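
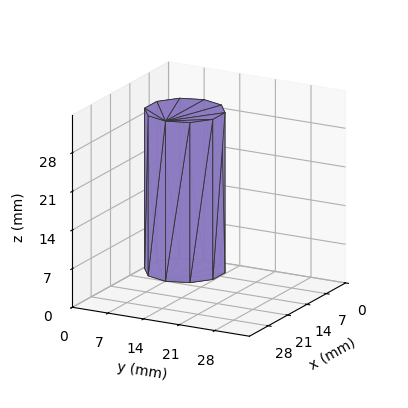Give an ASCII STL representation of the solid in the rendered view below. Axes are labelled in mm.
Reading the render: the shape is a regular 10-sided prism (a cylinder approximated with 10 flat sides), circumscribed radius ≈ 7 mm, height ≈ 29 mm (dimensions read to the nearest mm from the axis ticks). For the STL, each face is triangulated and given an outward normal.

solid part
  facet normal 0.0000 0.0000 -1.0000
    outer loop
      vertex 9.2 13.7 0.0
      vertex 12.7 11.1 0.0
      vertex 14.0 7.0 0.0
    endloop
  endfacet
  facet normal 0.0000 0.0000 -1.0000
    outer loop
      vertex 4.8 13.7 0.0
      vertex 9.2 13.7 0.0
      vertex 14.0 7.0 0.0
    endloop
  endfacet
  facet normal 0.0000 0.0000 -1.0000
    outer loop
      vertex 1.3 11.1 0.0
      vertex 4.8 13.7 0.0
      vertex 14.0 7.0 0.0
    endloop
  endfacet
  facet normal 0.0000 0.0000 -1.0000
    outer loop
      vertex 0.0 7.0 0.0
      vertex 1.3 11.1 0.0
      vertex 14.0 7.0 0.0
    endloop
  endfacet
  facet normal 0.0000 0.0000 -1.0000
    outer loop
      vertex 1.3 2.9 0.0
      vertex 0.0 7.0 0.0
      vertex 14.0 7.0 0.0
    endloop
  endfacet
  facet normal 0.0000 0.0000 -1.0000
    outer loop
      vertex 4.8 0.3 0.0
      vertex 1.3 2.9 0.0
      vertex 14.0 7.0 0.0
    endloop
  endfacet
  facet normal 0.0000 0.0000 -1.0000
    outer loop
      vertex 9.2 0.3 0.0
      vertex 4.8 0.3 0.0
      vertex 14.0 7.0 0.0
    endloop
  endfacet
  facet normal 0.0000 0.0000 -1.0000
    outer loop
      vertex 12.7 2.9 0.0
      vertex 9.2 0.3 0.0
      vertex 14.0 7.0 0.0
    endloop
  endfacet
  facet normal 0.0000 0.0000 1.0000
    outer loop
      vertex 14.0 7.0 29.0
      vertex 12.7 11.1 29.0
      vertex 9.2 13.7 29.0
    endloop
  endfacet
  facet normal 0.0000 0.0000 1.0000
    outer loop
      vertex 14.0 7.0 29.0
      vertex 9.2 13.7 29.0
      vertex 4.8 13.7 29.0
    endloop
  endfacet
  facet normal 0.0000 0.0000 1.0000
    outer loop
      vertex 14.0 7.0 29.0
      vertex 4.8 13.7 29.0
      vertex 1.3 11.1 29.0
    endloop
  endfacet
  facet normal 0.0000 0.0000 1.0000
    outer loop
      vertex 14.0 7.0 29.0
      vertex 1.3 11.1 29.0
      vertex 0.0 7.0 29.0
    endloop
  endfacet
  facet normal 0.0000 0.0000 1.0000
    outer loop
      vertex 14.0 7.0 29.0
      vertex 0.0 7.0 29.0
      vertex 1.3 2.9 29.0
    endloop
  endfacet
  facet normal 0.0000 0.0000 1.0000
    outer loop
      vertex 14.0 7.0 29.0
      vertex 1.3 2.9 29.0
      vertex 4.8 0.3 29.0
    endloop
  endfacet
  facet normal 0.0000 0.0000 1.0000
    outer loop
      vertex 14.0 7.0 29.0
      vertex 4.8 0.3 29.0
      vertex 9.2 0.3 29.0
    endloop
  endfacet
  facet normal 0.0000 0.0000 1.0000
    outer loop
      vertex 14.0 7.0 29.0
      vertex 9.2 0.3 29.0
      vertex 12.7 2.9 29.0
    endloop
  endfacet
  facet normal 0.9532 0.3022 0.0000
    outer loop
      vertex 14.0 7.0 0.0
      vertex 12.7 11.1 0.0
      vertex 12.7 11.1 29.0
    endloop
  endfacet
  facet normal 0.9532 0.3022 0.0000
    outer loop
      vertex 14.0 7.0 0.0
      vertex 12.7 11.1 29.0
      vertex 14.0 7.0 29.0
    endloop
  endfacet
  facet normal 0.5963 0.8027 0.0000
    outer loop
      vertex 12.7 11.1 0.0
      vertex 9.2 13.7 0.0
      vertex 9.2 13.7 29.0
    endloop
  endfacet
  facet normal 0.5963 0.8027 0.0000
    outer loop
      vertex 12.7 11.1 0.0
      vertex 9.2 13.7 29.0
      vertex 12.7 11.1 29.0
    endloop
  endfacet
  facet normal 0.0000 1.0000 0.0000
    outer loop
      vertex 9.2 13.7 0.0
      vertex 4.8 13.7 0.0
      vertex 4.8 13.7 29.0
    endloop
  endfacet
  facet normal 0.0000 1.0000 0.0000
    outer loop
      vertex 9.2 13.7 0.0
      vertex 4.8 13.7 29.0
      vertex 9.2 13.7 29.0
    endloop
  endfacet
  facet normal -0.5963 0.8027 0.0000
    outer loop
      vertex 4.8 13.7 0.0
      vertex 1.3 11.1 0.0
      vertex 1.3 11.1 29.0
    endloop
  endfacet
  facet normal -0.5963 0.8027 0.0000
    outer loop
      vertex 4.8 13.7 0.0
      vertex 1.3 11.1 29.0
      vertex 4.8 13.7 29.0
    endloop
  endfacet
  facet normal -0.9532 0.3022 0.0000
    outer loop
      vertex 1.3 11.1 0.0
      vertex 0.0 7.0 0.0
      vertex 0.0 7.0 29.0
    endloop
  endfacet
  facet normal -0.9532 0.3022 0.0000
    outer loop
      vertex 1.3 11.1 0.0
      vertex 0.0 7.0 29.0
      vertex 1.3 11.1 29.0
    endloop
  endfacet
  facet normal -0.9532 -0.3022 0.0000
    outer loop
      vertex 0.0 7.0 0.0
      vertex 1.3 2.9 0.0
      vertex 1.3 2.9 29.0
    endloop
  endfacet
  facet normal -0.9532 -0.3022 0.0000
    outer loop
      vertex 0.0 7.0 0.0
      vertex 1.3 2.9 29.0
      vertex 0.0 7.0 29.0
    endloop
  endfacet
  facet normal -0.5963 -0.8027 0.0000
    outer loop
      vertex 1.3 2.9 0.0
      vertex 4.8 0.3 0.0
      vertex 4.8 0.3 29.0
    endloop
  endfacet
  facet normal -0.5963 -0.8027 0.0000
    outer loop
      vertex 1.3 2.9 0.0
      vertex 4.8 0.3 29.0
      vertex 1.3 2.9 29.0
    endloop
  endfacet
  facet normal 0.0000 -1.0000 0.0000
    outer loop
      vertex 4.8 0.3 0.0
      vertex 9.2 0.3 0.0
      vertex 9.2 0.3 29.0
    endloop
  endfacet
  facet normal 0.0000 -1.0000 0.0000
    outer loop
      vertex 4.8 0.3 0.0
      vertex 9.2 0.3 29.0
      vertex 4.8 0.3 29.0
    endloop
  endfacet
  facet normal 0.5963 -0.8027 0.0000
    outer loop
      vertex 9.2 0.3 0.0
      vertex 12.7 2.9 0.0
      vertex 12.7 2.9 29.0
    endloop
  endfacet
  facet normal 0.5963 -0.8027 0.0000
    outer loop
      vertex 9.2 0.3 0.0
      vertex 12.7 2.9 29.0
      vertex 9.2 0.3 29.0
    endloop
  endfacet
  facet normal 0.9532 -0.3022 0.0000
    outer loop
      vertex 12.7 2.9 0.0
      vertex 14.0 7.0 0.0
      vertex 14.0 7.0 29.0
    endloop
  endfacet
  facet normal 0.9532 -0.3022 0.0000
    outer loop
      vertex 12.7 2.9 0.0
      vertex 14.0 7.0 29.0
      vertex 12.7 2.9 29.0
    endloop
  endfacet
endsolid part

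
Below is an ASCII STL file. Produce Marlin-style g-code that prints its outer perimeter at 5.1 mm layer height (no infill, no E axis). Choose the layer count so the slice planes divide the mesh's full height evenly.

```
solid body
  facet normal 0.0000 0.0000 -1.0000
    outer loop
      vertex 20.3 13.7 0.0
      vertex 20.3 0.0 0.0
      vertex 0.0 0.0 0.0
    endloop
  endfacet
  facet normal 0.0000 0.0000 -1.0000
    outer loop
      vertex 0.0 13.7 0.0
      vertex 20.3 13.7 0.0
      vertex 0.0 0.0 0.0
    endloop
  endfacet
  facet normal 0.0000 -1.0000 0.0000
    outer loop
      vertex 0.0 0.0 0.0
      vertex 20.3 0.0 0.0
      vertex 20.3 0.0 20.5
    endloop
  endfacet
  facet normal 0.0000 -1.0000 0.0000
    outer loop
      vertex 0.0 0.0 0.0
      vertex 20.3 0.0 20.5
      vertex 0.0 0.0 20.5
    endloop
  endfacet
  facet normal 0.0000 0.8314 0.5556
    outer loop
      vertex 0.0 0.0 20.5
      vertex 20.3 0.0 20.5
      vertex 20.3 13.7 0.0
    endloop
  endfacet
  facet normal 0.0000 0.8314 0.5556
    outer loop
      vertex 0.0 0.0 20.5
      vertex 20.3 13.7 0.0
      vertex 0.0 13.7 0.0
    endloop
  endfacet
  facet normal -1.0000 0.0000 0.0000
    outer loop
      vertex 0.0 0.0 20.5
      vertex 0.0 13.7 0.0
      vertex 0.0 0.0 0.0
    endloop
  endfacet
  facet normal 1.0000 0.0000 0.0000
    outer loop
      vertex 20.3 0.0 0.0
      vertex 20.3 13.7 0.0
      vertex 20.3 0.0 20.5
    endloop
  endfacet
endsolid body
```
; perimeter-only toolpath
G21 ; units = mm
G90 ; absolute positioning
G28 ; home
; layer 1
G0 Z5.1
G0 X0.0 Y0.0
G1 X20.3 Y0.0
G1 X20.3 Y10.3
G1 X0.0 Y10.3
G1 X0.0 Y0.0
; layer 2
G0 Z10.2
G0 X0.0 Y0.0
G1 X20.3 Y0.0
G1 X20.3 Y6.8
G1 X0.0 Y6.8
G1 X0.0 Y0.0
; layer 3
G0 Z15.4
G0 X0.0 Y0.0
G1 X20.3 Y0.0
G1 X20.3 Y3.4
G1 X0.0 Y3.4
G1 X0.0 Y0.0
M2 ; end

The solid is a wedge (ramp): 20.3 × 13.7 mm base, rising to 20.5 mm along the y=0 edge and sloping linearly to z=0 at y=13.7. Slicing at Δz = 5.1 mm — 4 equal slices spanning the solid's height, so layer i sits at z = i·h/4 — gives 3 non-empty perimeters. Each is a 4-segment closed polygon; G0 lifts to the layer z and rapids to the start vertex, then G1 traces the edges. The cross-section shrinks linearly with z (the slice at the apex is degenerate and omitted).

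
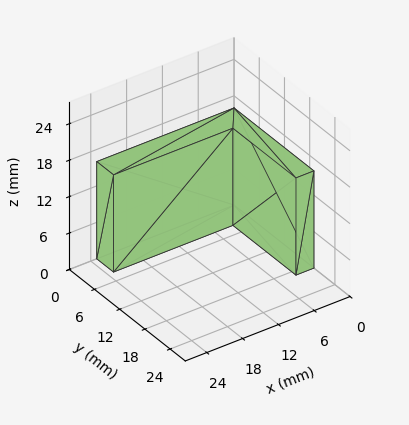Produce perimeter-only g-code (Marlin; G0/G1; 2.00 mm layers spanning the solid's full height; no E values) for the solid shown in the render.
Reading the render: the shape is an L-shaped prism: outer 23 × 19 mm, arm thicknesses ≈ 4 mm (horizontal) and 3 mm (vertical), extruded 16 mm in z (dimensions read to the nearest mm from the axis ticks). For the g-code, the solid's height is divided into equal slices at the stated Δz and each level perimeter traced with G1 moves after a G0 lift.

; perimeter-only toolpath
G21 ; units = mm
G90 ; absolute positioning
G28 ; home
; layer 1
G0 Z2.00
G0 X0.00 Y0.00
G1 X23.00 Y0.00
G1 X23.00 Y4.00
G1 X3.00 Y4.00
G1 X3.00 Y19.00
G1 X0.00 Y19.00
G1 X0.00 Y0.00
; layer 2
G0 Z4.00
G0 X0.00 Y0.00
G1 X23.00 Y0.00
G1 X23.00 Y4.00
G1 X3.00 Y4.00
G1 X3.00 Y19.00
G1 X0.00 Y19.00
G1 X0.00 Y0.00
; layer 3
G0 Z6.00
G0 X0.00 Y0.00
G1 X23.00 Y0.00
G1 X23.00 Y4.00
G1 X3.00 Y4.00
G1 X3.00 Y19.00
G1 X0.00 Y19.00
G1 X0.00 Y0.00
; layer 4
G0 Z8.00
G0 X0.00 Y0.00
G1 X23.00 Y0.00
G1 X23.00 Y4.00
G1 X3.00 Y4.00
G1 X3.00 Y19.00
G1 X0.00 Y19.00
G1 X0.00 Y0.00
; layer 5
G0 Z10.00
G0 X0.00 Y0.00
G1 X23.00 Y0.00
G1 X23.00 Y4.00
G1 X3.00 Y4.00
G1 X3.00 Y19.00
G1 X0.00 Y19.00
G1 X0.00 Y0.00
; layer 6
G0 Z12.00
G0 X0.00 Y0.00
G1 X23.00 Y0.00
G1 X23.00 Y4.00
G1 X3.00 Y4.00
G1 X3.00 Y19.00
G1 X0.00 Y19.00
G1 X0.00 Y0.00
; layer 7
G0 Z14.00
G0 X0.00 Y0.00
G1 X23.00 Y0.00
G1 X23.00 Y4.00
G1 X3.00 Y4.00
G1 X3.00 Y19.00
G1 X0.00 Y19.00
G1 X0.00 Y0.00
; layer 8
G0 Z16.00
G0 X0.00 Y0.00
G1 X23.00 Y0.00
G1 X23.00 Y4.00
G1 X3.00 Y4.00
G1 X3.00 Y19.00
G1 X0.00 Y19.00
G1 X0.00 Y0.00
M2 ; end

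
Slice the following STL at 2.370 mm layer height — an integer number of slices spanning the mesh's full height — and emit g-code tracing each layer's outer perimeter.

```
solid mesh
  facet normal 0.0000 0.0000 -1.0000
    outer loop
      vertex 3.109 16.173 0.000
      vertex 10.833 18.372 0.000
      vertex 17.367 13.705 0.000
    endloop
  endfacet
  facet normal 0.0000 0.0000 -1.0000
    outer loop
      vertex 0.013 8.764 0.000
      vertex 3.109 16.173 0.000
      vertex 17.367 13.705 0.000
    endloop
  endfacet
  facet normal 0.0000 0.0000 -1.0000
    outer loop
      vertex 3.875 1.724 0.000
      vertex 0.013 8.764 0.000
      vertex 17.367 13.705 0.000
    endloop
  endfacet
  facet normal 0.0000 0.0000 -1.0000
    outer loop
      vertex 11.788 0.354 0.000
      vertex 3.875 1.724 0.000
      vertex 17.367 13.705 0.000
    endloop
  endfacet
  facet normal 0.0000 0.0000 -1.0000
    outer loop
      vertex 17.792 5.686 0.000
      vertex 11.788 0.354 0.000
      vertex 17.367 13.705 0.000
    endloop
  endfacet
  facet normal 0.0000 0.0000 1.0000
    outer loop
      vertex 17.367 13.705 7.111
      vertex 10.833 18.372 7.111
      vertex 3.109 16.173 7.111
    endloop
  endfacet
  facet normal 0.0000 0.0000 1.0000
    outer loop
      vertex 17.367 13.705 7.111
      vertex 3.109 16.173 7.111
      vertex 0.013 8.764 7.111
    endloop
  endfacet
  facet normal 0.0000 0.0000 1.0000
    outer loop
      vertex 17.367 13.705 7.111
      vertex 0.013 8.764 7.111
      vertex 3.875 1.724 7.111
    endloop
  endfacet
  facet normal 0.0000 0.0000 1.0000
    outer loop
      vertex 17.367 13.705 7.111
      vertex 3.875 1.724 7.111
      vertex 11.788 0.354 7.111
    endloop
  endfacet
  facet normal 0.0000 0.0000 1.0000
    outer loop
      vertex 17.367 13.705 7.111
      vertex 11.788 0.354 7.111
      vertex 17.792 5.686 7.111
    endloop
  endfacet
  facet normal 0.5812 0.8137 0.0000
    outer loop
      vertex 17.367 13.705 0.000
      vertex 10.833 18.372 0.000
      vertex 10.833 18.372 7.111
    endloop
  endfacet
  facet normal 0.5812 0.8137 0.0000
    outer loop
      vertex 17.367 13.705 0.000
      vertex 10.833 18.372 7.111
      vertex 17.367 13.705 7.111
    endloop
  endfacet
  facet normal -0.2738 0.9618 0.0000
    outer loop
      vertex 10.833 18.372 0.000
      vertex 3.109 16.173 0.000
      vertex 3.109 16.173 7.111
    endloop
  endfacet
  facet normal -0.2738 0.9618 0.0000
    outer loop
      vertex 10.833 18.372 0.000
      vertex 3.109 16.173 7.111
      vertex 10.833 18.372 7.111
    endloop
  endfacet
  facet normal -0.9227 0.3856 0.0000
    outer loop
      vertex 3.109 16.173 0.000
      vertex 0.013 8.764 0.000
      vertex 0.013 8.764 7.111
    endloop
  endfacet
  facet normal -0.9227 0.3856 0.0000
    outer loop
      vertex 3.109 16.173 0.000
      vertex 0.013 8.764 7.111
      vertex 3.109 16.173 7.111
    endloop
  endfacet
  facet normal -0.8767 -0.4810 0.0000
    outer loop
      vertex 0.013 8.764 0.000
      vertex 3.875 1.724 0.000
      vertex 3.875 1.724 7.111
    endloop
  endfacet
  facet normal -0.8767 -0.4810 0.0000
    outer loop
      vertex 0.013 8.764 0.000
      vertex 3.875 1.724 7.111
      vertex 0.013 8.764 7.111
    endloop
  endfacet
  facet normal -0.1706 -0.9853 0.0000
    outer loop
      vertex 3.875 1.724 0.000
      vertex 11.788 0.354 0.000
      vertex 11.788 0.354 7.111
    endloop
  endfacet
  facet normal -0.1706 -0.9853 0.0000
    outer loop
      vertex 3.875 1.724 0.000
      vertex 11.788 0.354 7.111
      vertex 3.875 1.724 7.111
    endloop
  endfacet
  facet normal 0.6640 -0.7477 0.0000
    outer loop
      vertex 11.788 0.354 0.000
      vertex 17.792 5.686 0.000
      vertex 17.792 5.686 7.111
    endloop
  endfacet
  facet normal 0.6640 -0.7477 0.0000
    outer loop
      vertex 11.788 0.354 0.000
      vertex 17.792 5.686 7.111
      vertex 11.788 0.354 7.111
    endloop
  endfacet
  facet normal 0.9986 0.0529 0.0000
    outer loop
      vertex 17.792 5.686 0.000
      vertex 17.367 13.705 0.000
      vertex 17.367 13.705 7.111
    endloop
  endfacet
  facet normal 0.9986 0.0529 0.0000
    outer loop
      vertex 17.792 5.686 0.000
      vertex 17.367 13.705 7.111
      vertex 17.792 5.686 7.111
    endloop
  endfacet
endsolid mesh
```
; perimeter-only toolpath
G21 ; units = mm
G90 ; absolute positioning
G28 ; home
; layer 1
G0 Z2.370
G0 X17.367 Y13.705
G1 X10.833 Y18.372
G1 X3.109 Y16.173
G1 X0.013 Y8.764
G1 X3.875 Y1.724
G1 X11.788 Y0.354
G1 X17.792 Y5.686
G1 X17.367 Y13.705
; layer 2
G0 Z4.741
G0 X17.367 Y13.705
G1 X10.833 Y18.372
G1 X3.109 Y16.173
G1 X0.013 Y8.764
G1 X3.875 Y1.724
G1 X11.788 Y0.354
G1 X17.792 Y5.686
G1 X17.367 Y13.705
; layer 3
G0 Z7.111
G0 X17.367 Y13.705
G1 X10.833 Y18.372
G1 X3.109 Y16.173
G1 X0.013 Y8.764
G1 X3.875 Y1.724
G1 X11.788 Y0.354
G1 X17.792 Y5.686
G1 X17.367 Y13.705
M2 ; end

The solid is a regular 7-sided prism (a cylinder approximated with 7 flat sides), circumscribed radius ≈ 9.25 mm, height ≈ 7.11 mm. Slicing at Δz = 2.370 mm — 3 equal slices spanning the solid's height, so layer i sits at z = i·h/3 — gives 3 non-empty perimeters. Each is a 7-segment closed polygon; G0 lifts to the layer z and rapids to the start vertex, then G1 traces the edges.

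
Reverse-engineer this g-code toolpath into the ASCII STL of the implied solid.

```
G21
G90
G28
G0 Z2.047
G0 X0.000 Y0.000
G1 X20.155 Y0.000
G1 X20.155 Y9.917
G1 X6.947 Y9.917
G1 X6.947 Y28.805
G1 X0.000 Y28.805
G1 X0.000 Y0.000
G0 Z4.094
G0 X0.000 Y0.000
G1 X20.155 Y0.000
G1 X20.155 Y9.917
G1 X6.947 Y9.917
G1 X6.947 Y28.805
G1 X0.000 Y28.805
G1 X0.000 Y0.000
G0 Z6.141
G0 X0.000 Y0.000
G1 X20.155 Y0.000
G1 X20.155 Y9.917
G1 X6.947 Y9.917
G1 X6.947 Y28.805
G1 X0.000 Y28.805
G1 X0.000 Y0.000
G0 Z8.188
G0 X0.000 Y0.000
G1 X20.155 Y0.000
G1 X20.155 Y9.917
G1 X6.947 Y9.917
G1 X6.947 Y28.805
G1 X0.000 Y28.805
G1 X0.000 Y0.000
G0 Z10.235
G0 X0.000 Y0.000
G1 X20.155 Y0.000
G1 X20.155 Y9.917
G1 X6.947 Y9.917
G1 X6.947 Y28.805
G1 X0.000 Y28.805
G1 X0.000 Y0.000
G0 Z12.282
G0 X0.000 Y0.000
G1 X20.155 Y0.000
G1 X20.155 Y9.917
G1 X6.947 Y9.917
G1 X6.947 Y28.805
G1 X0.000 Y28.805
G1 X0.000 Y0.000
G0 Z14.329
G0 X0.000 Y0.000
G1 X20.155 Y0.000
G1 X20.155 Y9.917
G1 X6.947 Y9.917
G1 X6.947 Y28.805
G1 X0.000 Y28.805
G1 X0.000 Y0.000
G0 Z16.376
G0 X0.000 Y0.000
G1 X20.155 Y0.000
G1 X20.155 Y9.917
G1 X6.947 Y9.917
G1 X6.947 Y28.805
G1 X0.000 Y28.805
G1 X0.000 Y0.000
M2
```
solid part
  facet normal 0.0000 0.0000 -1.0000
    outer loop
      vertex 20.155 9.917 0.000
      vertex 20.155 0.000 0.000
      vertex 0.000 0.000 0.000
    endloop
  endfacet
  facet normal 0.0000 0.0000 -1.0000
    outer loop
      vertex 6.947 9.917 0.000
      vertex 20.155 9.917 0.000
      vertex 0.000 0.000 0.000
    endloop
  endfacet
  facet normal 0.0000 0.0000 -1.0000
    outer loop
      vertex 6.947 28.805 0.000
      vertex 6.947 9.917 0.000
      vertex 0.000 0.000 0.000
    endloop
  endfacet
  facet normal 0.0000 0.0000 -1.0000
    outer loop
      vertex 0.000 28.805 0.000
      vertex 6.947 28.805 0.000
      vertex 0.000 0.000 0.000
    endloop
  endfacet
  facet normal 0.0000 0.0000 1.0000
    outer loop
      vertex 0.000 0.000 16.376
      vertex 20.155 0.000 16.376
      vertex 20.155 9.917 16.376
    endloop
  endfacet
  facet normal 0.0000 0.0000 1.0000
    outer loop
      vertex 0.000 0.000 16.376
      vertex 20.155 9.917 16.376
      vertex 6.947 9.917 16.376
    endloop
  endfacet
  facet normal 0.0000 0.0000 1.0000
    outer loop
      vertex 0.000 0.000 16.376
      vertex 6.947 9.917 16.376
      vertex 6.947 28.805 16.376
    endloop
  endfacet
  facet normal 0.0000 0.0000 1.0000
    outer loop
      vertex 0.000 0.000 16.376
      vertex 6.947 28.805 16.376
      vertex 0.000 28.805 16.376
    endloop
  endfacet
  facet normal 0.0000 -1.0000 0.0000
    outer loop
      vertex 0.000 0.000 0.000
      vertex 20.155 0.000 0.000
      vertex 20.155 0.000 16.376
    endloop
  endfacet
  facet normal 0.0000 -1.0000 0.0000
    outer loop
      vertex 0.000 0.000 0.000
      vertex 20.155 0.000 16.376
      vertex 0.000 0.000 16.376
    endloop
  endfacet
  facet normal 1.0000 0.0000 0.0000
    outer loop
      vertex 20.155 0.000 0.000
      vertex 20.155 9.917 0.000
      vertex 20.155 9.917 16.376
    endloop
  endfacet
  facet normal 1.0000 0.0000 0.0000
    outer loop
      vertex 20.155 0.000 0.000
      vertex 20.155 9.917 16.376
      vertex 20.155 0.000 16.376
    endloop
  endfacet
  facet normal 0.0000 1.0000 0.0000
    outer loop
      vertex 20.155 9.917 0.000
      vertex 6.947 9.917 0.000
      vertex 6.947 9.917 16.376
    endloop
  endfacet
  facet normal 0.0000 1.0000 0.0000
    outer loop
      vertex 20.155 9.917 0.000
      vertex 6.947 9.917 16.376
      vertex 20.155 9.917 16.376
    endloop
  endfacet
  facet normal 1.0000 0.0000 0.0000
    outer loop
      vertex 6.947 9.917 0.000
      vertex 6.947 28.805 0.000
      vertex 6.947 28.805 16.376
    endloop
  endfacet
  facet normal 1.0000 0.0000 0.0000
    outer loop
      vertex 6.947 9.917 0.000
      vertex 6.947 28.805 16.376
      vertex 6.947 9.917 16.376
    endloop
  endfacet
  facet normal 0.0000 1.0000 0.0000
    outer loop
      vertex 6.947 28.805 0.000
      vertex 0.000 28.805 0.000
      vertex 0.000 28.805 16.376
    endloop
  endfacet
  facet normal 0.0000 1.0000 0.0000
    outer loop
      vertex 6.947 28.805 0.000
      vertex 0.000 28.805 16.376
      vertex 6.947 28.805 16.376
    endloop
  endfacet
  facet normal -1.0000 0.0000 0.0000
    outer loop
      vertex 0.000 28.805 0.000
      vertex 0.000 0.000 0.000
      vertex 0.000 0.000 16.376
    endloop
  endfacet
  facet normal -1.0000 0.0000 0.0000
    outer loop
      vertex 0.000 28.805 0.000
      vertex 0.000 0.000 16.376
      vertex 0.000 28.805 16.376
    endloop
  endfacet
endsolid part

The G0 Z moves step by Δz≈2.047 mm. Every layer's G1 loop is the same polygon, so the solid is a straight extrusion of it from z=0 to z≈16.4. Closing with flat bottom and top caps and triangulating gives 20 facets — an L-shaped prism: outer 20.2 × 28.8 mm, arm thicknesses ≈ 9.92 mm (horizontal) and 6.95 mm (vertical), extruded 16.4 mm in z.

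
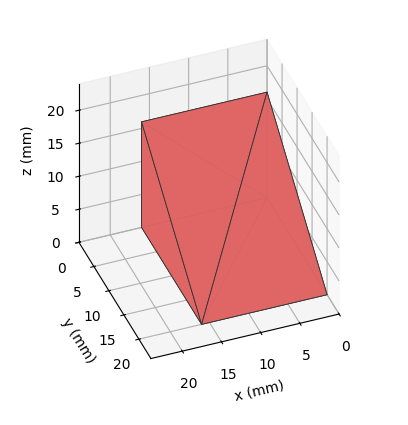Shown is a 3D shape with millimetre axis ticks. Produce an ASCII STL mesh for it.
Reading the render: the shape is a wedge (ramp): 16 × 20 mm base, rising to 16 mm along the y=0 edge and sloping linearly to z=0 at y=20 (dimensions read to the nearest mm from the axis ticks). For the STL, each face is triangulated and given an outward normal.

solid part
  facet normal 0.0000 0.0000 -1.0000
    outer loop
      vertex 16.000 20.000 0.000
      vertex 16.000 0.000 0.000
      vertex 0.000 0.000 0.000
    endloop
  endfacet
  facet normal 0.0000 0.0000 -1.0000
    outer loop
      vertex 0.000 20.000 0.000
      vertex 16.000 20.000 0.000
      vertex 0.000 0.000 0.000
    endloop
  endfacet
  facet normal 0.0000 -1.0000 0.0000
    outer loop
      vertex 0.000 0.000 0.000
      vertex 16.000 0.000 0.000
      vertex 16.000 0.000 16.000
    endloop
  endfacet
  facet normal 0.0000 -1.0000 0.0000
    outer loop
      vertex 0.000 0.000 0.000
      vertex 16.000 0.000 16.000
      vertex 0.000 0.000 16.000
    endloop
  endfacet
  facet normal 0.0000 0.6247 0.7809
    outer loop
      vertex 0.000 0.000 16.000
      vertex 16.000 0.000 16.000
      vertex 16.000 20.000 0.000
    endloop
  endfacet
  facet normal 0.0000 0.6247 0.7809
    outer loop
      vertex 0.000 0.000 16.000
      vertex 16.000 20.000 0.000
      vertex 0.000 20.000 0.000
    endloop
  endfacet
  facet normal -1.0000 0.0000 0.0000
    outer loop
      vertex 0.000 0.000 16.000
      vertex 0.000 20.000 0.000
      vertex 0.000 0.000 0.000
    endloop
  endfacet
  facet normal 1.0000 0.0000 0.0000
    outer loop
      vertex 16.000 0.000 0.000
      vertex 16.000 20.000 0.000
      vertex 16.000 0.000 16.000
    endloop
  endfacet
endsolid part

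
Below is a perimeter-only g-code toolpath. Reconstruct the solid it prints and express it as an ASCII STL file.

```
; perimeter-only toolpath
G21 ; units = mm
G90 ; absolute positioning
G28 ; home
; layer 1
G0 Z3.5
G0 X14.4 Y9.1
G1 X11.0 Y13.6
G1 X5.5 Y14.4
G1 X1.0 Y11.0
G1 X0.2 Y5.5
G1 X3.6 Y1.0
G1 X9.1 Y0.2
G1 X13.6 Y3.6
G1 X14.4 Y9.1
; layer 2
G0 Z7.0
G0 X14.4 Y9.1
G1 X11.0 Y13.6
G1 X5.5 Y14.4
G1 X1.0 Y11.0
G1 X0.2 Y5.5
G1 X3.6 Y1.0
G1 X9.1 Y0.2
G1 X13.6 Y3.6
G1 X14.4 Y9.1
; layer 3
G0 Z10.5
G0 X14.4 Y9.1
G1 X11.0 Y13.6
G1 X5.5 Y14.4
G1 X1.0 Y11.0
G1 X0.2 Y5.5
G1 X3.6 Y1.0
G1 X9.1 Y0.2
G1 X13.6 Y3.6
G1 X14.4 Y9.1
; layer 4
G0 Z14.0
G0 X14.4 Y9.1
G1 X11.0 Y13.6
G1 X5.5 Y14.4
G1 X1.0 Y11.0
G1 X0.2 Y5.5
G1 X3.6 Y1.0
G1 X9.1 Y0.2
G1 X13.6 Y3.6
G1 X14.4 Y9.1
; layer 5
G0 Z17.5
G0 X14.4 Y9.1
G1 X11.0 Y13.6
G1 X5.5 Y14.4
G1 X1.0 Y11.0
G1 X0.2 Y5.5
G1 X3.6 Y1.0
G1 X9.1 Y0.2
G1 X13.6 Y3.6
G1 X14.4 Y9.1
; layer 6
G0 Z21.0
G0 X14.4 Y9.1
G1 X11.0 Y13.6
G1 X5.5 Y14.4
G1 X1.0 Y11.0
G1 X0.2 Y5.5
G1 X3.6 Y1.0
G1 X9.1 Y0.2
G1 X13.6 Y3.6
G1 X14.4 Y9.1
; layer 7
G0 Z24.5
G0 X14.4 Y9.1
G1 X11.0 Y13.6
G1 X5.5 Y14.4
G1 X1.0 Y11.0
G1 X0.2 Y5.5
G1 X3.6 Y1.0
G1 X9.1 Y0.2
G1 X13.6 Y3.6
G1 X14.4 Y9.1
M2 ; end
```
solid part
  facet normal 0.0000 0.0000 -1.0000
    outer loop
      vertex 5.5 14.4 0.0
      vertex 11.0 13.6 0.0
      vertex 14.4 9.1 0.0
    endloop
  endfacet
  facet normal 0.0000 0.0000 -1.0000
    outer loop
      vertex 1.0 11.0 0.0
      vertex 5.5 14.4 0.0
      vertex 14.4 9.1 0.0
    endloop
  endfacet
  facet normal 0.0000 0.0000 -1.0000
    outer loop
      vertex 0.2 5.5 0.0
      vertex 1.0 11.0 0.0
      vertex 14.4 9.1 0.0
    endloop
  endfacet
  facet normal 0.0000 0.0000 -1.0000
    outer loop
      vertex 3.6 1.0 0.0
      vertex 0.2 5.5 0.0
      vertex 14.4 9.1 0.0
    endloop
  endfacet
  facet normal 0.0000 0.0000 -1.0000
    outer loop
      vertex 9.1 0.2 0.0
      vertex 3.6 1.0 0.0
      vertex 14.4 9.1 0.0
    endloop
  endfacet
  facet normal 0.0000 0.0000 -1.0000
    outer loop
      vertex 13.6 3.6 0.0
      vertex 9.1 0.2 0.0
      vertex 14.4 9.1 0.0
    endloop
  endfacet
  facet normal 0.0000 0.0000 1.0000
    outer loop
      vertex 14.4 9.1 24.5
      vertex 11.0 13.6 24.5
      vertex 5.5 14.4 24.5
    endloop
  endfacet
  facet normal 0.0000 0.0000 1.0000
    outer loop
      vertex 14.4 9.1 24.5
      vertex 5.5 14.4 24.5
      vertex 1.0 11.0 24.5
    endloop
  endfacet
  facet normal 0.0000 0.0000 1.0000
    outer loop
      vertex 14.4 9.1 24.5
      vertex 1.0 11.0 24.5
      vertex 0.2 5.5 24.5
    endloop
  endfacet
  facet normal 0.0000 0.0000 1.0000
    outer loop
      vertex 14.4 9.1 24.5
      vertex 0.2 5.5 24.5
      vertex 3.6 1.0 24.5
    endloop
  endfacet
  facet normal 0.0000 0.0000 1.0000
    outer loop
      vertex 14.4 9.1 24.5
      vertex 3.6 1.0 24.5
      vertex 9.1 0.2 24.5
    endloop
  endfacet
  facet normal 0.0000 0.0000 1.0000
    outer loop
      vertex 14.4 9.1 24.5
      vertex 9.1 0.2 24.5
      vertex 13.6 3.6 24.5
    endloop
  endfacet
  facet normal 0.7979 0.6028 0.0000
    outer loop
      vertex 14.4 9.1 0.0
      vertex 11.0 13.6 0.0
      vertex 11.0 13.6 24.5
    endloop
  endfacet
  facet normal 0.7979 0.6028 0.0000
    outer loop
      vertex 14.4 9.1 0.0
      vertex 11.0 13.6 24.5
      vertex 14.4 9.1 24.5
    endloop
  endfacet
  facet normal 0.1439 0.9896 0.0000
    outer loop
      vertex 11.0 13.6 0.0
      vertex 5.5 14.4 0.0
      vertex 5.5 14.4 24.5
    endloop
  endfacet
  facet normal 0.1439 0.9896 0.0000
    outer loop
      vertex 11.0 13.6 0.0
      vertex 5.5 14.4 24.5
      vertex 11.0 13.6 24.5
    endloop
  endfacet
  facet normal -0.6028 0.7979 0.0000
    outer loop
      vertex 5.5 14.4 0.0
      vertex 1.0 11.0 0.0
      vertex 1.0 11.0 24.5
    endloop
  endfacet
  facet normal -0.6028 0.7979 0.0000
    outer loop
      vertex 5.5 14.4 0.0
      vertex 1.0 11.0 24.5
      vertex 5.5 14.4 24.5
    endloop
  endfacet
  facet normal -0.9896 0.1439 0.0000
    outer loop
      vertex 1.0 11.0 0.0
      vertex 0.2 5.5 0.0
      vertex 0.2 5.5 24.5
    endloop
  endfacet
  facet normal -0.9896 0.1439 0.0000
    outer loop
      vertex 1.0 11.0 0.0
      vertex 0.2 5.5 24.5
      vertex 1.0 11.0 24.5
    endloop
  endfacet
  facet normal -0.7979 -0.6028 0.0000
    outer loop
      vertex 0.2 5.5 0.0
      vertex 3.6 1.0 0.0
      vertex 3.6 1.0 24.5
    endloop
  endfacet
  facet normal -0.7979 -0.6028 0.0000
    outer loop
      vertex 0.2 5.5 0.0
      vertex 3.6 1.0 24.5
      vertex 0.2 5.5 24.5
    endloop
  endfacet
  facet normal -0.1439 -0.9896 0.0000
    outer loop
      vertex 3.6 1.0 0.0
      vertex 9.1 0.2 0.0
      vertex 9.1 0.2 24.5
    endloop
  endfacet
  facet normal -0.1439 -0.9896 0.0000
    outer loop
      vertex 3.6 1.0 0.0
      vertex 9.1 0.2 24.5
      vertex 3.6 1.0 24.5
    endloop
  endfacet
  facet normal 0.6028 -0.7979 0.0000
    outer loop
      vertex 9.1 0.2 0.0
      vertex 13.6 3.6 0.0
      vertex 13.6 3.6 24.5
    endloop
  endfacet
  facet normal 0.6028 -0.7979 0.0000
    outer loop
      vertex 9.1 0.2 0.0
      vertex 13.6 3.6 24.5
      vertex 9.1 0.2 24.5
    endloop
  endfacet
  facet normal 0.9896 -0.1439 0.0000
    outer loop
      vertex 13.6 3.6 0.0
      vertex 14.4 9.1 0.0
      vertex 14.4 9.1 24.5
    endloop
  endfacet
  facet normal 0.9896 -0.1439 0.0000
    outer loop
      vertex 13.6 3.6 0.0
      vertex 14.4 9.1 24.5
      vertex 13.6 3.6 24.5
    endloop
  endfacet
endsolid part

The G0 Z moves step by Δz≈3.5 mm. Every layer's G1 loop is the same polygon, so the solid is a straight extrusion of it from z=0 to z≈24.5. Closing with flat bottom and top caps and triangulating gives 28 facets — a regular 8-sided prism (a cylinder approximated with 8 flat sides), circumscribed radius ≈ 7.3 mm, height ≈ 24.5 mm.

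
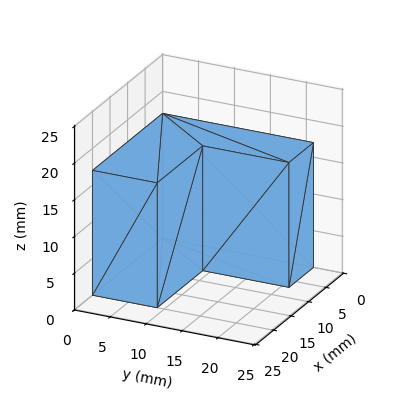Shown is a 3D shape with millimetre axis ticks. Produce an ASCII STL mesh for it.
Reading the render: the shape is an L-shaped prism: outer 20 × 21 mm, arm thicknesses ≈ 9 mm (horizontal) and 7 mm (vertical), extruded 17 mm in z (dimensions read to the nearest mm from the axis ticks). For the STL, each face is triangulated and given an outward normal.

solid part
  facet normal 0.0000 0.0000 -1.0000
    outer loop
      vertex 20.0 9.0 0.0
      vertex 20.0 0.0 0.0
      vertex 0.0 0.0 0.0
    endloop
  endfacet
  facet normal 0.0000 0.0000 -1.0000
    outer loop
      vertex 7.0 9.0 0.0
      vertex 20.0 9.0 0.0
      vertex 0.0 0.0 0.0
    endloop
  endfacet
  facet normal 0.0000 0.0000 -1.0000
    outer loop
      vertex 7.0 21.0 0.0
      vertex 7.0 9.0 0.0
      vertex 0.0 0.0 0.0
    endloop
  endfacet
  facet normal 0.0000 0.0000 -1.0000
    outer loop
      vertex 0.0 21.0 0.0
      vertex 7.0 21.0 0.0
      vertex 0.0 0.0 0.0
    endloop
  endfacet
  facet normal 0.0000 0.0000 1.0000
    outer loop
      vertex 0.0 0.0 17.0
      vertex 20.0 0.0 17.0
      vertex 20.0 9.0 17.0
    endloop
  endfacet
  facet normal 0.0000 0.0000 1.0000
    outer loop
      vertex 0.0 0.0 17.0
      vertex 20.0 9.0 17.0
      vertex 7.0 9.0 17.0
    endloop
  endfacet
  facet normal 0.0000 0.0000 1.0000
    outer loop
      vertex 0.0 0.0 17.0
      vertex 7.0 9.0 17.0
      vertex 7.0 21.0 17.0
    endloop
  endfacet
  facet normal 0.0000 0.0000 1.0000
    outer loop
      vertex 0.0 0.0 17.0
      vertex 7.0 21.0 17.0
      vertex 0.0 21.0 17.0
    endloop
  endfacet
  facet normal 0.0000 -1.0000 0.0000
    outer loop
      vertex 0.0 0.0 0.0
      vertex 20.0 0.0 0.0
      vertex 20.0 0.0 17.0
    endloop
  endfacet
  facet normal 0.0000 -1.0000 0.0000
    outer loop
      vertex 0.0 0.0 0.0
      vertex 20.0 0.0 17.0
      vertex 0.0 0.0 17.0
    endloop
  endfacet
  facet normal 1.0000 0.0000 0.0000
    outer loop
      vertex 20.0 0.0 0.0
      vertex 20.0 9.0 0.0
      vertex 20.0 9.0 17.0
    endloop
  endfacet
  facet normal 1.0000 0.0000 0.0000
    outer loop
      vertex 20.0 0.0 0.0
      vertex 20.0 9.0 17.0
      vertex 20.0 0.0 17.0
    endloop
  endfacet
  facet normal 0.0000 1.0000 0.0000
    outer loop
      vertex 20.0 9.0 0.0
      vertex 7.0 9.0 0.0
      vertex 7.0 9.0 17.0
    endloop
  endfacet
  facet normal 0.0000 1.0000 0.0000
    outer loop
      vertex 20.0 9.0 0.0
      vertex 7.0 9.0 17.0
      vertex 20.0 9.0 17.0
    endloop
  endfacet
  facet normal 1.0000 0.0000 0.0000
    outer loop
      vertex 7.0 9.0 0.0
      vertex 7.0 21.0 0.0
      vertex 7.0 21.0 17.0
    endloop
  endfacet
  facet normal 1.0000 0.0000 0.0000
    outer loop
      vertex 7.0 9.0 0.0
      vertex 7.0 21.0 17.0
      vertex 7.0 9.0 17.0
    endloop
  endfacet
  facet normal 0.0000 1.0000 0.0000
    outer loop
      vertex 7.0 21.0 0.0
      vertex 0.0 21.0 0.0
      vertex 0.0 21.0 17.0
    endloop
  endfacet
  facet normal 0.0000 1.0000 0.0000
    outer loop
      vertex 7.0 21.0 0.0
      vertex 0.0 21.0 17.0
      vertex 7.0 21.0 17.0
    endloop
  endfacet
  facet normal -1.0000 0.0000 0.0000
    outer loop
      vertex 0.0 21.0 0.0
      vertex 0.0 0.0 0.0
      vertex 0.0 0.0 17.0
    endloop
  endfacet
  facet normal -1.0000 0.0000 0.0000
    outer loop
      vertex 0.0 21.0 0.0
      vertex 0.0 0.0 17.0
      vertex 0.0 21.0 17.0
    endloop
  endfacet
endsolid part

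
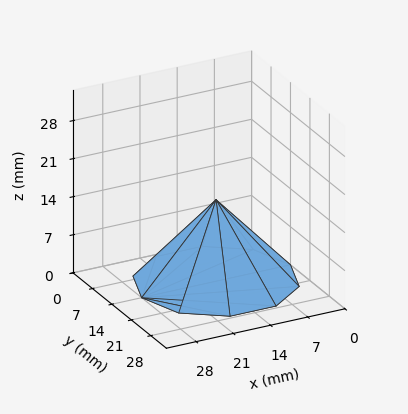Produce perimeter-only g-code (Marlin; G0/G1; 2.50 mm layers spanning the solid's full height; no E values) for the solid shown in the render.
Reading the render: the shape is a regular 10-sided pyramid, base circumscribed radius ≈ 14 mm, apex at z ≈ 15 mm (dimensions read to the nearest mm from the axis ticks). For the g-code, the solid's height is divided into equal slices at the stated Δz and each level perimeter traced with G1 moves after a G0 lift.

; perimeter-only toolpath
G21 ; units = mm
G90 ; absolute positioning
G28 ; home
; layer 1
G0 Z2.50
G0 X25.67 Y14.00
G1 X23.44 Y20.86
G1 X17.61 Y25.09
G1 X10.39 Y25.09
G1 X4.56 Y20.86
G1 X2.33 Y14.00
G1 X4.56 Y7.14
G1 X10.39 Y2.91
G1 X17.61 Y2.91
G1 X23.44 Y7.14
G1 X25.67 Y14.00
; layer 2
G0 Z5.00
G0 X23.33 Y14.00
G1 X21.55 Y19.49
G1 X16.89 Y22.87
G1 X11.11 Y22.87
G1 X6.45 Y19.49
G1 X4.67 Y14.00
G1 X6.45 Y8.51
G1 X11.11 Y5.13
G1 X16.89 Y5.13
G1 X21.55 Y8.51
G1 X23.33 Y14.00
; layer 3
G0 Z7.50
G0 X21.00 Y14.00
G1 X19.66 Y18.12
G1 X16.16 Y20.66
G1 X11.84 Y20.66
G1 X8.34 Y18.12
G1 X7.00 Y14.00
G1 X8.34 Y9.88
G1 X11.84 Y7.34
G1 X16.16 Y7.34
G1 X19.66 Y9.88
G1 X21.00 Y14.00
; layer 4
G0 Z10.00
G0 X18.67 Y14.00
G1 X17.78 Y16.74
G1 X15.44 Y18.44
G1 X12.56 Y18.44
G1 X10.22 Y16.74
G1 X9.33 Y14.00
G1 X10.22 Y11.26
G1 X12.56 Y9.56
G1 X15.44 Y9.56
G1 X17.78 Y11.26
G1 X18.67 Y14.00
; layer 5
G0 Z12.50
G0 X16.33 Y14.00
G1 X15.89 Y15.37
G1 X14.72 Y16.22
G1 X13.28 Y16.22
G1 X12.11 Y15.37
G1 X11.67 Y14.00
G1 X12.11 Y12.63
G1 X13.28 Y11.78
G1 X14.72 Y11.78
G1 X15.89 Y12.63
G1 X16.33 Y14.00
M2 ; end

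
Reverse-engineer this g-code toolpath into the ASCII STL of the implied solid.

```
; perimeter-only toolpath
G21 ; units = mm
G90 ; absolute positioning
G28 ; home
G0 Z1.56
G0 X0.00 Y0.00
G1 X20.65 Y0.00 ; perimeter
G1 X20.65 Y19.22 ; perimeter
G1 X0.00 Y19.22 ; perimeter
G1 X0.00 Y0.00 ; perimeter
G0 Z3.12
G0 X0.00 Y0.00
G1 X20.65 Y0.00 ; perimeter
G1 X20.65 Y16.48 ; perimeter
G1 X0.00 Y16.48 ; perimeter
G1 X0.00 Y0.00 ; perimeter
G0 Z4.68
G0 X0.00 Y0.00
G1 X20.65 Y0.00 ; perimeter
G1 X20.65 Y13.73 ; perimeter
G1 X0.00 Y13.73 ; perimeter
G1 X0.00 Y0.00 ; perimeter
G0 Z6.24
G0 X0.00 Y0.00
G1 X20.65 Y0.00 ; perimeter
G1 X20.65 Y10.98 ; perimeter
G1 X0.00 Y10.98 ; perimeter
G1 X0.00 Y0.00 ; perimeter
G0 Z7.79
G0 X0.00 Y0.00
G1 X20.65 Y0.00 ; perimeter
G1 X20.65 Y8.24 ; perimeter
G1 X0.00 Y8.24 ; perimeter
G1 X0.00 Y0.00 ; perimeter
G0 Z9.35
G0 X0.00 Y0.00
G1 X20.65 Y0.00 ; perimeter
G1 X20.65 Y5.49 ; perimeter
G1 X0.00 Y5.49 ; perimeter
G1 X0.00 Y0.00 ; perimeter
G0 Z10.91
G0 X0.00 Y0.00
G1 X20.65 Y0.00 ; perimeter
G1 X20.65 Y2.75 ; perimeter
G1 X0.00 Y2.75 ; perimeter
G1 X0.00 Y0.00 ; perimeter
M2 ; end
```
solid part
  facet normal 0.0000 0.0000 -1.0000
    outer loop
      vertex 20.65 21.97 0.00
      vertex 20.65 0.00 0.00
      vertex 0.00 0.00 0.00
    endloop
  endfacet
  facet normal 0.0000 0.0000 -1.0000
    outer loop
      vertex 0.00 21.97 0.00
      vertex 20.65 21.97 0.00
      vertex 0.00 0.00 0.00
    endloop
  endfacet
  facet normal 0.0000 -1.0000 0.0000
    outer loop
      vertex 0.00 0.00 0.00
      vertex 20.65 0.00 0.00
      vertex 20.65 0.00 12.47
    endloop
  endfacet
  facet normal 0.0000 -1.0000 0.0000
    outer loop
      vertex 0.00 0.00 0.00
      vertex 20.65 0.00 12.47
      vertex 0.00 0.00 12.47
    endloop
  endfacet
  facet normal 0.0000 0.4936 0.8697
    outer loop
      vertex 0.00 0.00 12.47
      vertex 20.65 0.00 12.47
      vertex 20.65 21.97 0.00
    endloop
  endfacet
  facet normal 0.0000 0.4936 0.8697
    outer loop
      vertex 0.00 0.00 12.47
      vertex 20.65 21.97 0.00
      vertex 0.00 21.97 0.00
    endloop
  endfacet
  facet normal -1.0000 0.0000 0.0000
    outer loop
      vertex 0.00 0.00 12.47
      vertex 0.00 21.97 0.00
      vertex 0.00 0.00 0.00
    endloop
  endfacet
  facet normal 1.0000 0.0000 0.0000
    outer loop
      vertex 20.65 0.00 0.00
      vertex 20.65 21.97 0.00
      vertex 20.65 0.00 12.47
    endloop
  endfacet
endsolid part

The G0 Z moves step by Δz≈1.56 mm. The G1 loops shrink linearly with z, so the solid tapers from its base footprint up to z≈12.5. Closing with a flat bottom cap and the tapered top and triangulating gives 8 facets — a wedge (ramp): 20.6 × 22 mm base, rising to 12.5 mm along the y=0 edge and sloping linearly to z=0 at y=22.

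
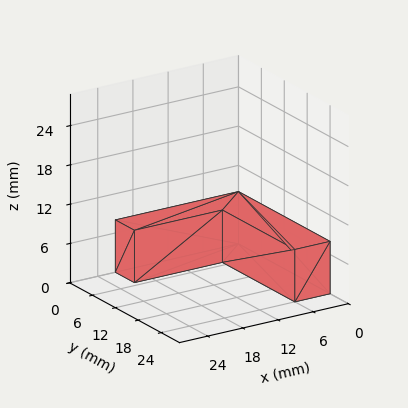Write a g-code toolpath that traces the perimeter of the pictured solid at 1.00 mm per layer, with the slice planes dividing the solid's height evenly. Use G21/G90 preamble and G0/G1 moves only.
Reading the render: the shape is an L-shaped prism: outer 21 × 24 mm, arm thicknesses ≈ 5 mm (horizontal) and 6 mm (vertical), extruded 8 mm in z (dimensions read to the nearest mm from the axis ticks). For the g-code, the solid's height is divided into equal slices at the stated Δz and each level perimeter traced with G1 moves after a G0 lift.

; perimeter-only toolpath
G21 ; units = mm
G90 ; absolute positioning
G28 ; home
; layer 1
G0 Z1.00
G0 X0.00 Y0.00
G1 X21.00 Y0.00
G1 X21.00 Y5.00
G1 X6.00 Y5.00
G1 X6.00 Y24.00
G1 X0.00 Y24.00
G1 X0.00 Y0.00
; layer 2
G0 Z2.00
G0 X0.00 Y0.00
G1 X21.00 Y0.00
G1 X21.00 Y5.00
G1 X6.00 Y5.00
G1 X6.00 Y24.00
G1 X0.00 Y24.00
G1 X0.00 Y0.00
; layer 3
G0 Z3.00
G0 X0.00 Y0.00
G1 X21.00 Y0.00
G1 X21.00 Y5.00
G1 X6.00 Y5.00
G1 X6.00 Y24.00
G1 X0.00 Y24.00
G1 X0.00 Y0.00
; layer 4
G0 Z4.00
G0 X0.00 Y0.00
G1 X21.00 Y0.00
G1 X21.00 Y5.00
G1 X6.00 Y5.00
G1 X6.00 Y24.00
G1 X0.00 Y24.00
G1 X0.00 Y0.00
; layer 5
G0 Z5.00
G0 X0.00 Y0.00
G1 X21.00 Y0.00
G1 X21.00 Y5.00
G1 X6.00 Y5.00
G1 X6.00 Y24.00
G1 X0.00 Y24.00
G1 X0.00 Y0.00
; layer 6
G0 Z6.00
G0 X0.00 Y0.00
G1 X21.00 Y0.00
G1 X21.00 Y5.00
G1 X6.00 Y5.00
G1 X6.00 Y24.00
G1 X0.00 Y24.00
G1 X0.00 Y0.00
; layer 7
G0 Z7.00
G0 X0.00 Y0.00
G1 X21.00 Y0.00
G1 X21.00 Y5.00
G1 X6.00 Y5.00
G1 X6.00 Y24.00
G1 X0.00 Y24.00
G1 X0.00 Y0.00
; layer 8
G0 Z8.00
G0 X0.00 Y0.00
G1 X21.00 Y0.00
G1 X21.00 Y5.00
G1 X6.00 Y5.00
G1 X6.00 Y24.00
G1 X0.00 Y24.00
G1 X0.00 Y0.00
M2 ; end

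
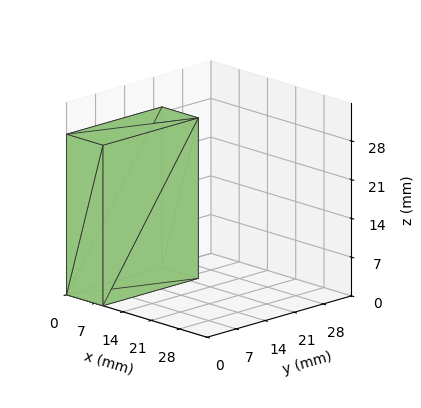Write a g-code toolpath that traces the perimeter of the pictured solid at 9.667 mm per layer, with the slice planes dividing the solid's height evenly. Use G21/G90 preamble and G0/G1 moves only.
Reading the render: the shape is a rectangular box, roughly 9 × 23 mm footprint and 29 mm tall (dimensions read to the nearest mm from the axis ticks). For the g-code, the solid's height is divided into equal slices at the stated Δz and each level perimeter traced with G1 moves after a G0 lift.

; perimeter-only toolpath
G21 ; units = mm
G90 ; absolute positioning
G28 ; home
; layer 1
G0 Z9.667
G0 X0.000 Y0.000
G1 X9.000 Y0.000
G1 X9.000 Y23.000
G1 X0.000 Y23.000
G1 X0.000 Y0.000
; layer 2
G0 Z19.333
G0 X0.000 Y0.000
G1 X9.000 Y0.000
G1 X9.000 Y23.000
G1 X0.000 Y23.000
G1 X0.000 Y0.000
; layer 3
G0 Z29.000
G0 X0.000 Y0.000
G1 X9.000 Y0.000
G1 X9.000 Y23.000
G1 X0.000 Y23.000
G1 X0.000 Y0.000
M2 ; end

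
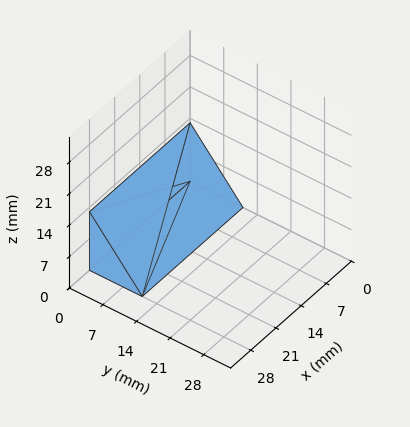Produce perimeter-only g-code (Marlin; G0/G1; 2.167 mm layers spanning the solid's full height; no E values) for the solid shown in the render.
Reading the render: the shape is a wedge (ramp): 28 × 11 mm base, rising to 13 mm along the y=0 edge and sloping linearly to z=0 at y=11 (dimensions read to the nearest mm from the axis ticks). For the g-code, the solid's height is divided into equal slices at the stated Δz and each level perimeter traced with G1 moves after a G0 lift.

; perimeter-only toolpath
G21 ; units = mm
G90 ; absolute positioning
G28 ; home
; layer 1
G0 Z2.167
G0 X0.000 Y0.000
G1 X28.000 Y0.000
G1 X28.000 Y9.167
G1 X0.000 Y9.167
G1 X0.000 Y0.000
; layer 2
G0 Z4.333
G0 X0.000 Y0.000
G1 X28.000 Y0.000
G1 X28.000 Y7.333
G1 X0.000 Y7.333
G1 X0.000 Y0.000
; layer 3
G0 Z6.500
G0 X0.000 Y0.000
G1 X28.000 Y0.000
G1 X28.000 Y5.500
G1 X0.000 Y5.500
G1 X0.000 Y0.000
; layer 4
G0 Z8.667
G0 X0.000 Y0.000
G1 X28.000 Y0.000
G1 X28.000 Y3.667
G1 X0.000 Y3.667
G1 X0.000 Y0.000
; layer 5
G0 Z10.833
G0 X0.000 Y0.000
G1 X28.000 Y0.000
G1 X28.000 Y1.833
G1 X0.000 Y1.833
G1 X0.000 Y0.000
M2 ; end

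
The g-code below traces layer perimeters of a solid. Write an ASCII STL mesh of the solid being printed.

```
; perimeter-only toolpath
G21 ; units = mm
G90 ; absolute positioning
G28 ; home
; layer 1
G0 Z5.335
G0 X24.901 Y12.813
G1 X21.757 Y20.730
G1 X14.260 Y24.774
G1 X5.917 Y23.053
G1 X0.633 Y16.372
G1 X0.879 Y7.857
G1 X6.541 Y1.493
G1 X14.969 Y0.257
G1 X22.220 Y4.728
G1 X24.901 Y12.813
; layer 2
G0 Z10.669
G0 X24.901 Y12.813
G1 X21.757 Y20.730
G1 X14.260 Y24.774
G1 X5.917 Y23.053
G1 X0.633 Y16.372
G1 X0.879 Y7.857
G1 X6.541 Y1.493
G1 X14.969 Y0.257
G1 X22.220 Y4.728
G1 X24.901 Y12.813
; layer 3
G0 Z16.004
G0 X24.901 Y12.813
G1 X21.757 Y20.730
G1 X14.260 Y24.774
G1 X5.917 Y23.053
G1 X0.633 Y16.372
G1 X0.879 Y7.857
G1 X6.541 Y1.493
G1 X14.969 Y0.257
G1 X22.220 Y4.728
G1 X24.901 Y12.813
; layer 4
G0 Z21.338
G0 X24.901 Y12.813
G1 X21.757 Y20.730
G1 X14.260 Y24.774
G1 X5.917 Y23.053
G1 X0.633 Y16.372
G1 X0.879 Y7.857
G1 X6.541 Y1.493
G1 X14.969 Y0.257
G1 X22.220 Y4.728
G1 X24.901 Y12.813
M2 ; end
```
solid part
  facet normal 0.0000 0.0000 -1.0000
    outer loop
      vertex 14.260 24.774 0.000
      vertex 21.757 20.730 0.000
      vertex 24.901 12.813 0.000
    endloop
  endfacet
  facet normal 0.0000 0.0000 -1.0000
    outer loop
      vertex 5.917 23.053 0.000
      vertex 14.260 24.774 0.000
      vertex 24.901 12.813 0.000
    endloop
  endfacet
  facet normal 0.0000 0.0000 -1.0000
    outer loop
      vertex 0.633 16.372 0.000
      vertex 5.917 23.053 0.000
      vertex 24.901 12.813 0.000
    endloop
  endfacet
  facet normal 0.0000 0.0000 -1.0000
    outer loop
      vertex 0.879 7.857 0.000
      vertex 0.633 16.372 0.000
      vertex 24.901 12.813 0.000
    endloop
  endfacet
  facet normal 0.0000 0.0000 -1.0000
    outer loop
      vertex 6.541 1.493 0.000
      vertex 0.879 7.857 0.000
      vertex 24.901 12.813 0.000
    endloop
  endfacet
  facet normal 0.0000 0.0000 -1.0000
    outer loop
      vertex 14.969 0.257 0.000
      vertex 6.541 1.493 0.000
      vertex 24.901 12.813 0.000
    endloop
  endfacet
  facet normal 0.0000 0.0000 -1.0000
    outer loop
      vertex 22.220 4.728 0.000
      vertex 14.969 0.257 0.000
      vertex 24.901 12.813 0.000
    endloop
  endfacet
  facet normal 0.0000 0.0000 1.0000
    outer loop
      vertex 24.901 12.813 21.338
      vertex 21.757 20.730 21.338
      vertex 14.260 24.774 21.338
    endloop
  endfacet
  facet normal 0.0000 0.0000 1.0000
    outer loop
      vertex 24.901 12.813 21.338
      vertex 14.260 24.774 21.338
      vertex 5.917 23.053 21.338
    endloop
  endfacet
  facet normal 0.0000 0.0000 1.0000
    outer loop
      vertex 24.901 12.813 21.338
      vertex 5.917 23.053 21.338
      vertex 0.633 16.372 21.338
    endloop
  endfacet
  facet normal 0.0000 0.0000 1.0000
    outer loop
      vertex 24.901 12.813 21.338
      vertex 0.633 16.372 21.338
      vertex 0.879 7.857 21.338
    endloop
  endfacet
  facet normal 0.0000 0.0000 1.0000
    outer loop
      vertex 24.901 12.813 21.338
      vertex 0.879 7.857 21.338
      vertex 6.541 1.493 21.338
    endloop
  endfacet
  facet normal 0.0000 0.0000 1.0000
    outer loop
      vertex 24.901 12.813 21.338
      vertex 6.541 1.493 21.338
      vertex 14.969 0.257 21.338
    endloop
  endfacet
  facet normal 0.0000 0.0000 1.0000
    outer loop
      vertex 24.901 12.813 21.338
      vertex 14.969 0.257 21.338
      vertex 22.220 4.728 21.338
    endloop
  endfacet
  facet normal 0.9294 0.3691 0.0000
    outer loop
      vertex 24.901 12.813 0.000
      vertex 21.757 20.730 0.000
      vertex 21.757 20.730 21.338
    endloop
  endfacet
  facet normal 0.9294 0.3691 0.0000
    outer loop
      vertex 24.901 12.813 0.000
      vertex 21.757 20.730 21.338
      vertex 24.901 12.813 21.338
    endloop
  endfacet
  facet normal 0.4748 0.8801 0.0000
    outer loop
      vertex 21.757 20.730 0.000
      vertex 14.260 24.774 0.000
      vertex 14.260 24.774 21.338
    endloop
  endfacet
  facet normal 0.4748 0.8801 0.0000
    outer loop
      vertex 21.757 20.730 0.000
      vertex 14.260 24.774 21.338
      vertex 21.757 20.730 21.338
    endloop
  endfacet
  facet normal -0.2020 0.9794 0.0000
    outer loop
      vertex 14.260 24.774 0.000
      vertex 5.917 23.053 0.000
      vertex 5.917 23.053 21.338
    endloop
  endfacet
  facet normal -0.2020 0.9794 0.0000
    outer loop
      vertex 14.260 24.774 0.000
      vertex 5.917 23.053 21.338
      vertex 14.260 24.774 21.338
    endloop
  endfacet
  facet normal -0.7843 0.6203 0.0000
    outer loop
      vertex 5.917 23.053 0.000
      vertex 0.633 16.372 0.000
      vertex 0.633 16.372 21.338
    endloop
  endfacet
  facet normal -0.7843 0.6203 0.0000
    outer loop
      vertex 5.917 23.053 0.000
      vertex 0.633 16.372 21.338
      vertex 5.917 23.053 21.338
    endloop
  endfacet
  facet normal -0.9996 -0.0289 0.0000
    outer loop
      vertex 0.633 16.372 0.000
      vertex 0.879 7.857 0.000
      vertex 0.879 7.857 21.338
    endloop
  endfacet
  facet normal -0.9996 -0.0289 0.0000
    outer loop
      vertex 0.633 16.372 0.000
      vertex 0.879 7.857 21.338
      vertex 0.633 16.372 21.338
    endloop
  endfacet
  facet normal -0.7471 -0.6647 0.0000
    outer loop
      vertex 0.879 7.857 0.000
      vertex 6.541 1.493 0.000
      vertex 6.541 1.493 21.338
    endloop
  endfacet
  facet normal -0.7471 -0.6647 0.0000
    outer loop
      vertex 0.879 7.857 0.000
      vertex 6.541 1.493 21.338
      vertex 0.879 7.857 21.338
    endloop
  endfacet
  facet normal -0.1451 -0.9894 0.0000
    outer loop
      vertex 6.541 1.493 0.000
      vertex 14.969 0.257 0.000
      vertex 14.969 0.257 21.338
    endloop
  endfacet
  facet normal -0.1451 -0.9894 0.0000
    outer loop
      vertex 6.541 1.493 0.000
      vertex 14.969 0.257 21.338
      vertex 6.541 1.493 21.338
    endloop
  endfacet
  facet normal 0.5249 -0.8512 0.0000
    outer loop
      vertex 14.969 0.257 0.000
      vertex 22.220 4.728 0.000
      vertex 22.220 4.728 21.338
    endloop
  endfacet
  facet normal 0.5249 -0.8512 0.0000
    outer loop
      vertex 14.969 0.257 0.000
      vertex 22.220 4.728 21.338
      vertex 14.969 0.257 21.338
    endloop
  endfacet
  facet normal 0.9492 -0.3147 0.0000
    outer loop
      vertex 22.220 4.728 0.000
      vertex 24.901 12.813 0.000
      vertex 24.901 12.813 21.338
    endloop
  endfacet
  facet normal 0.9492 -0.3147 0.0000
    outer loop
      vertex 22.220 4.728 0.000
      vertex 24.901 12.813 21.338
      vertex 22.220 4.728 21.338
    endloop
  endfacet
endsolid part

The G0 Z moves step by Δz≈5.335 mm. Every layer's G1 loop is the same polygon, so the solid is a straight extrusion of it from z=0 to z≈21.3. Closing with flat bottom and top caps and triangulating gives 32 facets — a regular 9-sided prism (a cylinder approximated with 9 flat sides), circumscribed radius ≈ 12.5 mm, height ≈ 21.3 mm.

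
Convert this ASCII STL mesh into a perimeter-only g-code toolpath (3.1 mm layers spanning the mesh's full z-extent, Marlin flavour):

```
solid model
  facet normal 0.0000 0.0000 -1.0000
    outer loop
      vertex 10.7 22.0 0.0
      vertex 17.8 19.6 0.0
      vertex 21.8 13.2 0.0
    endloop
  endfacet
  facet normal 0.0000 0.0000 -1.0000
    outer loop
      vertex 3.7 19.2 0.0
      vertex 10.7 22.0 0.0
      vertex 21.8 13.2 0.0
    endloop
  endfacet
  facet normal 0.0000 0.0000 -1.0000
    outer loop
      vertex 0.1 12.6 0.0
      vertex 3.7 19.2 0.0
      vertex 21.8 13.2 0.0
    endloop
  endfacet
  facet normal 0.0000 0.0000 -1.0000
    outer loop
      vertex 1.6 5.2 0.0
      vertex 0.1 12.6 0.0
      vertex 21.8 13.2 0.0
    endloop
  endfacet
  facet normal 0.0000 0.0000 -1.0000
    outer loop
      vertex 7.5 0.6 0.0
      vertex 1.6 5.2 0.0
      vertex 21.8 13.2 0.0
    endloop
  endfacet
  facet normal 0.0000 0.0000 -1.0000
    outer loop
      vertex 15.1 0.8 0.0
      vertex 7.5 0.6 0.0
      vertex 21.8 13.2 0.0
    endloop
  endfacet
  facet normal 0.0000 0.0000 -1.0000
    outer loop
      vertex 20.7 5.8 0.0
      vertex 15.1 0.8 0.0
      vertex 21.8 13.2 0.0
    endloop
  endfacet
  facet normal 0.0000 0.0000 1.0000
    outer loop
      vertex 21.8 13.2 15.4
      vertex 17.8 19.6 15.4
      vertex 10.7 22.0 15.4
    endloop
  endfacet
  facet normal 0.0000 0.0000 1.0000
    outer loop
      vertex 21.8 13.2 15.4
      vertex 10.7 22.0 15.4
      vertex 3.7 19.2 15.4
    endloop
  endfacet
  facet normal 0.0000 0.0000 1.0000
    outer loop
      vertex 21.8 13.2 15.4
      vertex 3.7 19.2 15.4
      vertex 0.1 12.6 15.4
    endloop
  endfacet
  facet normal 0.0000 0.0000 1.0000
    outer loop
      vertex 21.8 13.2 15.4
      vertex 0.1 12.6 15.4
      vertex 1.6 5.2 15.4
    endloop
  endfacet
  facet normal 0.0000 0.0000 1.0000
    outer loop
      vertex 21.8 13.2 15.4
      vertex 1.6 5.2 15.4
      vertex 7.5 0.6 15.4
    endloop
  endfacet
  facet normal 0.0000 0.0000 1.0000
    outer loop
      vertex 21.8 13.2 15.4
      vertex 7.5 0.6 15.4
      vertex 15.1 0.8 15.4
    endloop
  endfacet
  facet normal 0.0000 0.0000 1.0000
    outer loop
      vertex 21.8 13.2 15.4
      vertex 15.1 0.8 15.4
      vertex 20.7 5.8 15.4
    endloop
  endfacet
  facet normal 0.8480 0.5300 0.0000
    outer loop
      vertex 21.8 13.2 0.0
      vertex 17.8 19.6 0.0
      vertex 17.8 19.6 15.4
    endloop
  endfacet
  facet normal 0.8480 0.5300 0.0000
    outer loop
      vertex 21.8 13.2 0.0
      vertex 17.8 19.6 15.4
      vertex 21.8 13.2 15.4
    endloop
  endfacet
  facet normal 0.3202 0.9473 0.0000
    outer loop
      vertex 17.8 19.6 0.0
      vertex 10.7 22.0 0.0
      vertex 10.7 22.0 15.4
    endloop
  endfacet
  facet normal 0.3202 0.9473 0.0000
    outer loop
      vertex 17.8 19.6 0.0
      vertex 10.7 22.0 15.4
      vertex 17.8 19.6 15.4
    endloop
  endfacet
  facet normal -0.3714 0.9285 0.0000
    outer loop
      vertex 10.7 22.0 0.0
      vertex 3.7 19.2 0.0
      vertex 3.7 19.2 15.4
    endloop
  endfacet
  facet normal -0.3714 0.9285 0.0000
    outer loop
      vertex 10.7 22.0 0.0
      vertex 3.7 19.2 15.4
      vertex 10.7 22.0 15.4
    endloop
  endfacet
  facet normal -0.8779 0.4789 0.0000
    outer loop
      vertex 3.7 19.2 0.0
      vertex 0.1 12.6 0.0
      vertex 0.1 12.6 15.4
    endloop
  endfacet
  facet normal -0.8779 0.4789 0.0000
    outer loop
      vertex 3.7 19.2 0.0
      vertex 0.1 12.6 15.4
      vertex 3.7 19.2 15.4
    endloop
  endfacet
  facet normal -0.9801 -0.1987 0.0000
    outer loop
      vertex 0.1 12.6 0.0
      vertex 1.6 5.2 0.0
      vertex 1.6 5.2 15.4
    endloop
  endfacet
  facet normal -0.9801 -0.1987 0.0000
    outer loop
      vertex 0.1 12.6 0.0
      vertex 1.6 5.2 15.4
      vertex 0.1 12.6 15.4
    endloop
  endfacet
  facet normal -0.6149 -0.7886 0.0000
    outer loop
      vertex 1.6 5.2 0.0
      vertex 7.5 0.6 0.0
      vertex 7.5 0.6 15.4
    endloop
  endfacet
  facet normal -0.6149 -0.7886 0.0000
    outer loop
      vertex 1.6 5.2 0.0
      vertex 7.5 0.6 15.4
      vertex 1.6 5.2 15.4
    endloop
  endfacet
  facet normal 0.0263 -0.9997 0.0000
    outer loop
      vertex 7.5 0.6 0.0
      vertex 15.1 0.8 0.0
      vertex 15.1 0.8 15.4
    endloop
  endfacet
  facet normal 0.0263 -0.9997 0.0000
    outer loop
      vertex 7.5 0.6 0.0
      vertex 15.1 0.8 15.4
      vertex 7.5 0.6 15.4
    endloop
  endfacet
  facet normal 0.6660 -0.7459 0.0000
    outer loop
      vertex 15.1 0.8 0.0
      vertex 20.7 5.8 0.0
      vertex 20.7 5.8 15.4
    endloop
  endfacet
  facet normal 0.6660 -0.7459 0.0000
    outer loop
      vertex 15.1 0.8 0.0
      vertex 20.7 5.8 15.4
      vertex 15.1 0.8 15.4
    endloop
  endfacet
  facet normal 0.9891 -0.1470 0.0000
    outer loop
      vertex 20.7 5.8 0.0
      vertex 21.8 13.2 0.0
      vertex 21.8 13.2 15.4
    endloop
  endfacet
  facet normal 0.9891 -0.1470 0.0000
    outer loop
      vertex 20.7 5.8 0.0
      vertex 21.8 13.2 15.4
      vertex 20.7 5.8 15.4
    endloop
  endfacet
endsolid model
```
; perimeter-only toolpath
G21 ; units = mm
G90 ; absolute positioning
G28 ; home
; layer 1
G0 Z3.1
G0 X21.8 Y13.2
G1 X17.8 Y19.6
G1 X10.7 Y22.0
G1 X3.7 Y19.2
G1 X0.1 Y12.6
G1 X1.6 Y5.2
G1 X7.5 Y0.6
G1 X15.1 Y0.8
G1 X20.7 Y5.8
G1 X21.8 Y13.2
; layer 2
G0 Z6.2
G0 X21.8 Y13.2
G1 X17.8 Y19.6
G1 X10.7 Y22.0
G1 X3.7 Y19.2
G1 X0.1 Y12.6
G1 X1.6 Y5.2
G1 X7.5 Y0.6
G1 X15.1 Y0.8
G1 X20.7 Y5.8
G1 X21.8 Y13.2
; layer 3
G0 Z9.2
G0 X21.8 Y13.2
G1 X17.8 Y19.6
G1 X10.7 Y22.0
G1 X3.7 Y19.2
G1 X0.1 Y12.6
G1 X1.6 Y5.2
G1 X7.5 Y0.6
G1 X15.1 Y0.8
G1 X20.7 Y5.8
G1 X21.8 Y13.2
; layer 4
G0 Z12.3
G0 X21.8 Y13.2
G1 X17.8 Y19.6
G1 X10.7 Y22.0
G1 X3.7 Y19.2
G1 X0.1 Y12.6
G1 X1.6 Y5.2
G1 X7.5 Y0.6
G1 X15.1 Y0.8
G1 X20.7 Y5.8
G1 X21.8 Y13.2
; layer 5
G0 Z15.4
G0 X21.8 Y13.2
G1 X17.8 Y19.6
G1 X10.7 Y22.0
G1 X3.7 Y19.2
G1 X0.1 Y12.6
G1 X1.6 Y5.2
G1 X7.5 Y0.6
G1 X15.1 Y0.8
G1 X20.7 Y5.8
G1 X21.8 Y13.2
M2 ; end

The solid is a regular 9-sided prism (a cylinder approximated with 9 flat sides), circumscribed radius ≈ 11 mm, height ≈ 15.4 mm. Slicing at Δz = 3.1 mm — 5 equal slices spanning the solid's height, so layer i sits at z = i·h/5 — gives 5 non-empty perimeters. Each is a 9-segment closed polygon; G0 lifts to the layer z and rapids to the start vertex, then G1 traces the edges.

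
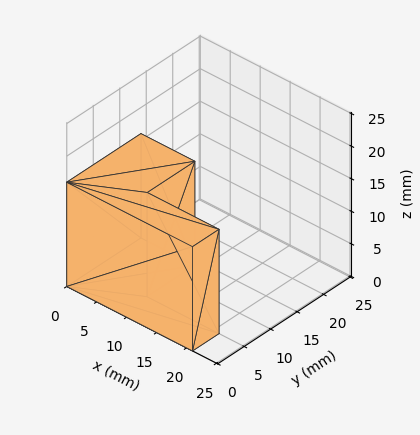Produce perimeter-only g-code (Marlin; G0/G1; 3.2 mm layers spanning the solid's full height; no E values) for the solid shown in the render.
Reading the render: the shape is an L-shaped prism: outer 21 × 14 mm, arm thicknesses ≈ 5 mm (horizontal) and 9 mm (vertical), extruded 16 mm in z (dimensions read to the nearest mm from the axis ticks). For the g-code, the solid's height is divided into equal slices at the stated Δz and each level perimeter traced with G1 moves after a G0 lift.

; perimeter-only toolpath
G21 ; units = mm
G90 ; absolute positioning
G28 ; home
; layer 1
G0 Z3.2
G0 X0.0 Y0.0
G1 X21.0 Y0.0
G1 X21.0 Y5.0
G1 X9.0 Y5.0
G1 X9.0 Y14.0
G1 X0.0 Y14.0
G1 X0.0 Y0.0
; layer 2
G0 Z6.4
G0 X0.0 Y0.0
G1 X21.0 Y0.0
G1 X21.0 Y5.0
G1 X9.0 Y5.0
G1 X9.0 Y14.0
G1 X0.0 Y14.0
G1 X0.0 Y0.0
; layer 3
G0 Z9.6
G0 X0.0 Y0.0
G1 X21.0 Y0.0
G1 X21.0 Y5.0
G1 X9.0 Y5.0
G1 X9.0 Y14.0
G1 X0.0 Y14.0
G1 X0.0 Y0.0
; layer 4
G0 Z12.8
G0 X0.0 Y0.0
G1 X21.0 Y0.0
G1 X21.0 Y5.0
G1 X9.0 Y5.0
G1 X9.0 Y14.0
G1 X0.0 Y14.0
G1 X0.0 Y0.0
; layer 5
G0 Z16.0
G0 X0.0 Y0.0
G1 X21.0 Y0.0
G1 X21.0 Y5.0
G1 X9.0 Y5.0
G1 X9.0 Y14.0
G1 X0.0 Y14.0
G1 X0.0 Y0.0
M2 ; end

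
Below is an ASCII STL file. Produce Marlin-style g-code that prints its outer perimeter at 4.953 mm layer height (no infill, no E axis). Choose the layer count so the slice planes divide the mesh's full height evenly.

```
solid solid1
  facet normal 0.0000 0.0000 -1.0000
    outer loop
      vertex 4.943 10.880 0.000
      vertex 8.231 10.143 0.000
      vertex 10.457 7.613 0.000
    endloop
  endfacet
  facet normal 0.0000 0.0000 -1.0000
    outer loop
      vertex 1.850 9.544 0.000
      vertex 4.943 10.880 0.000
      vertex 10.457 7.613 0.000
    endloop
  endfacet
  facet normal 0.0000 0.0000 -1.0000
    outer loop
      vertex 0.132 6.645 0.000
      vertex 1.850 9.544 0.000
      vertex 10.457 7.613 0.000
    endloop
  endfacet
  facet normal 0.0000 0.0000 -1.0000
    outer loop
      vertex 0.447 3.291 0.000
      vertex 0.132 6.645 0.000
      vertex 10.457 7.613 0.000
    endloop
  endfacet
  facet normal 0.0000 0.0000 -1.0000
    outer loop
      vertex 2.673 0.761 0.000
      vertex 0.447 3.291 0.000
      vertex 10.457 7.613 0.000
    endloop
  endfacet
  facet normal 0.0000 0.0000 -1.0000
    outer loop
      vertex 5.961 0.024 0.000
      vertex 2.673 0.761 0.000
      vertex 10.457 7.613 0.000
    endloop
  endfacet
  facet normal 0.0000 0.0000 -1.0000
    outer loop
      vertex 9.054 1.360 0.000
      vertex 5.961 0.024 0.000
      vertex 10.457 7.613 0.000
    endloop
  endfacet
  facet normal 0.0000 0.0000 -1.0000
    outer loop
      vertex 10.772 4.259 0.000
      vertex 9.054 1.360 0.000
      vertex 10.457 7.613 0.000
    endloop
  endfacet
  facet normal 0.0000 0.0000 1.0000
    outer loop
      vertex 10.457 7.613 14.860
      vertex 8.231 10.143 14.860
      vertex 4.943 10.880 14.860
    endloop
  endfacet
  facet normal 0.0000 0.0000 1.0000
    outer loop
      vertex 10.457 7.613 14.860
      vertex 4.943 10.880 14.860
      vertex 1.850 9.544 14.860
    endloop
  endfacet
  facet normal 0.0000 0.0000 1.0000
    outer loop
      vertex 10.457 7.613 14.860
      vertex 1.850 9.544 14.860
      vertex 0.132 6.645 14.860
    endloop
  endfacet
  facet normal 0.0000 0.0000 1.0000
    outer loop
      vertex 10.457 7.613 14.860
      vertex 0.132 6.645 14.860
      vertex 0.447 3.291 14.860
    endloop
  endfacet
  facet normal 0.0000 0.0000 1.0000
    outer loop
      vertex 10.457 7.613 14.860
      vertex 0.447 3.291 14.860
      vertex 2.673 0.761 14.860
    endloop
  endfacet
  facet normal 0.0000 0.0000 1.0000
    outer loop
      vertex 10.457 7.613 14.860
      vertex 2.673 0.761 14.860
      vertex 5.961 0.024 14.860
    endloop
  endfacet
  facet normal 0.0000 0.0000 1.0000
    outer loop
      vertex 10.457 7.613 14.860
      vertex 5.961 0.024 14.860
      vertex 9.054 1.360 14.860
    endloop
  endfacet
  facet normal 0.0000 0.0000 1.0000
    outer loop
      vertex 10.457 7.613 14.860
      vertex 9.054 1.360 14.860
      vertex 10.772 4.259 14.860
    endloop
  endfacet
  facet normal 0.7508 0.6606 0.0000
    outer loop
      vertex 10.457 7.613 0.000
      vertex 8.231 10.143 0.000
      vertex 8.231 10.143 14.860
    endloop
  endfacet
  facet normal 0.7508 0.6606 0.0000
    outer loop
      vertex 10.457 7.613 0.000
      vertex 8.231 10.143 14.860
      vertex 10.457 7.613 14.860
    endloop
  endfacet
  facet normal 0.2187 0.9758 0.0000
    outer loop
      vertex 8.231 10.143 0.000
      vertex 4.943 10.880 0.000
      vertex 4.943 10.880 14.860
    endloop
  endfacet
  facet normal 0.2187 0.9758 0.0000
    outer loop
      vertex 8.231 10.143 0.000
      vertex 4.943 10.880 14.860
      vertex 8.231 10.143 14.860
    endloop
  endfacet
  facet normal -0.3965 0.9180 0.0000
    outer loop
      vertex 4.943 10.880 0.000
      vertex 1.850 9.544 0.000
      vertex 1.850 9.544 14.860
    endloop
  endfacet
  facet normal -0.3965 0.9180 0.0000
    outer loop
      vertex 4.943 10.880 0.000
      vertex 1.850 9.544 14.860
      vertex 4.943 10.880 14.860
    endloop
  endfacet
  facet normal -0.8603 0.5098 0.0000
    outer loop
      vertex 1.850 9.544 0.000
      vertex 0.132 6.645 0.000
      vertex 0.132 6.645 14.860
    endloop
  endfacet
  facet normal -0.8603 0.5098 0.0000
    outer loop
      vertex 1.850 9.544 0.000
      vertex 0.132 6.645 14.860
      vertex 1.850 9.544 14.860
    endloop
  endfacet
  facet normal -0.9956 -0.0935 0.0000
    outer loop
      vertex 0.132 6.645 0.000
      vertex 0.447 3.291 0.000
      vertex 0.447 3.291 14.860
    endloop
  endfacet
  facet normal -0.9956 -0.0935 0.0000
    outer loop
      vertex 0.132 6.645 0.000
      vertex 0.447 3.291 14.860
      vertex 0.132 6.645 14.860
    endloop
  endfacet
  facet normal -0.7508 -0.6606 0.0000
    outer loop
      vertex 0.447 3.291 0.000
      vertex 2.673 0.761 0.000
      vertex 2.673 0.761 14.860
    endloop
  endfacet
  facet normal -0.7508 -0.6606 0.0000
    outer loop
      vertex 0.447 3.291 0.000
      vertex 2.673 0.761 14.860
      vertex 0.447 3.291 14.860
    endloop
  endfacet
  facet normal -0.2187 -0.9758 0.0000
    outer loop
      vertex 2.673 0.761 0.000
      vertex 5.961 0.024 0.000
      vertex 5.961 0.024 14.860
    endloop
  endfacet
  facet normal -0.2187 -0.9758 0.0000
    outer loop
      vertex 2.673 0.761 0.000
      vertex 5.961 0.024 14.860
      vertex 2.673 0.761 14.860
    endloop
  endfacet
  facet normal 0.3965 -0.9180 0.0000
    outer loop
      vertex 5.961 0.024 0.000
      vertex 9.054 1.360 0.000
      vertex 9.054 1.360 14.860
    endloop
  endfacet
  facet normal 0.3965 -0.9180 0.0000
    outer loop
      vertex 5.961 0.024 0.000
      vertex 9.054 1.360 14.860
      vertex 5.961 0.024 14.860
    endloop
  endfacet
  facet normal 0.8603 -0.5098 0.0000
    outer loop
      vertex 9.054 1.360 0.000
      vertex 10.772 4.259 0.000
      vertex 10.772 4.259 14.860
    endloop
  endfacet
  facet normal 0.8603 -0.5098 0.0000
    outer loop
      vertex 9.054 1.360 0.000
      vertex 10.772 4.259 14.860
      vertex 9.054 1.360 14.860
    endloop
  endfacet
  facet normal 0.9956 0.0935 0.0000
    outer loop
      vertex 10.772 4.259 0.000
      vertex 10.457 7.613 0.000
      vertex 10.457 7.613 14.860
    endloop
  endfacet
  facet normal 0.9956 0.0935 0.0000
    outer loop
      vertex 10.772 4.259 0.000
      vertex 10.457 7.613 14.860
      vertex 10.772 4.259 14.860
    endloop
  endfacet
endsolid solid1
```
; perimeter-only toolpath
G21 ; units = mm
G90 ; absolute positioning
G28 ; home
; layer 1
G0 Z4.953
G0 X10.457 Y7.613
G1 X8.231 Y10.143
G1 X4.943 Y10.880
G1 X1.850 Y9.544
G1 X0.132 Y6.645
G1 X0.447 Y3.291
G1 X2.673 Y0.761
G1 X5.961 Y0.024
G1 X9.054 Y1.360
G1 X10.772 Y4.259
G1 X10.457 Y7.613
; layer 2
G0 Z9.907
G0 X10.457 Y7.613
G1 X8.231 Y10.143
G1 X4.943 Y10.880
G1 X1.850 Y9.544
G1 X0.132 Y6.645
G1 X0.447 Y3.291
G1 X2.673 Y0.761
G1 X5.961 Y0.024
G1 X9.054 Y1.360
G1 X10.772 Y4.259
G1 X10.457 Y7.613
; layer 3
G0 Z14.860
G0 X10.457 Y7.613
G1 X8.231 Y10.143
G1 X4.943 Y10.880
G1 X1.850 Y9.544
G1 X0.132 Y6.645
G1 X0.447 Y3.291
G1 X2.673 Y0.761
G1 X5.961 Y0.024
G1 X9.054 Y1.360
G1 X10.772 Y4.259
G1 X10.457 Y7.613
M2 ; end

The solid is a regular 10-sided prism (a cylinder approximated with 10 flat sides), circumscribed radius ≈ 5.45 mm, height ≈ 14.9 mm. Slicing at Δz = 4.953 mm — 3 equal slices spanning the solid's height, so layer i sits at z = i·h/3 — gives 3 non-empty perimeters. Each is a 10-segment closed polygon; G0 lifts to the layer z and rapids to the start vertex, then G1 traces the edges.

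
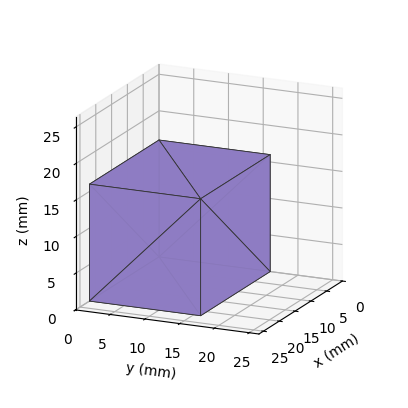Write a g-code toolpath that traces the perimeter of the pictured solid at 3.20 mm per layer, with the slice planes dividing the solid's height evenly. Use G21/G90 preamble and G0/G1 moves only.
Reading the render: the shape is a rectangular box, roughly 22 × 16 mm footprint and 16 mm tall (dimensions read to the nearest mm from the axis ticks). For the g-code, the solid's height is divided into equal slices at the stated Δz and each level perimeter traced with G1 moves after a G0 lift.

; perimeter-only toolpath
G21 ; units = mm
G90 ; absolute positioning
G28 ; home
; layer 1
G0 Z3.20
G0 X0.00 Y0.00
G1 X22.00 Y0.00
G1 X22.00 Y16.00
G1 X0.00 Y16.00
G1 X0.00 Y0.00
; layer 2
G0 Z6.40
G0 X0.00 Y0.00
G1 X22.00 Y0.00
G1 X22.00 Y16.00
G1 X0.00 Y16.00
G1 X0.00 Y0.00
; layer 3
G0 Z9.60
G0 X0.00 Y0.00
G1 X22.00 Y0.00
G1 X22.00 Y16.00
G1 X0.00 Y16.00
G1 X0.00 Y0.00
; layer 4
G0 Z12.80
G0 X0.00 Y0.00
G1 X22.00 Y0.00
G1 X22.00 Y16.00
G1 X0.00 Y16.00
G1 X0.00 Y0.00
; layer 5
G0 Z16.00
G0 X0.00 Y0.00
G1 X22.00 Y0.00
G1 X22.00 Y16.00
G1 X0.00 Y16.00
G1 X0.00 Y0.00
M2 ; end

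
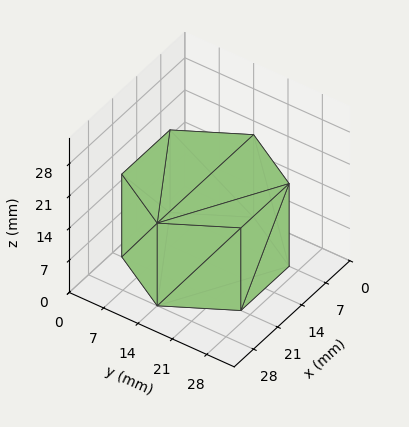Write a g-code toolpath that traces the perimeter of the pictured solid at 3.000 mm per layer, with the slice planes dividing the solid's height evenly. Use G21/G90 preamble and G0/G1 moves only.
Reading the render: the shape is a regular 6-sided prism (a cylinder approximated with 6 flat sides), circumscribed radius ≈ 14 mm, height ≈ 18 mm (dimensions read to the nearest mm from the axis ticks). For the g-code, the solid's height is divided into equal slices at the stated Δz and each level perimeter traced with G1 moves after a G0 lift.

; perimeter-only toolpath
G21 ; units = mm
G90 ; absolute positioning
G28 ; home
; layer 1
G0 Z3.000
G0 X28.000 Y14.000
G1 X21.000 Y26.124
G1 X7.000 Y26.124
G1 X0.000 Y14.000
G1 X7.000 Y1.876
G1 X21.000 Y1.876
G1 X28.000 Y14.000
; layer 2
G0 Z6.000
G0 X28.000 Y14.000
G1 X21.000 Y26.124
G1 X7.000 Y26.124
G1 X0.000 Y14.000
G1 X7.000 Y1.876
G1 X21.000 Y1.876
G1 X28.000 Y14.000
; layer 3
G0 Z9.000
G0 X28.000 Y14.000
G1 X21.000 Y26.124
G1 X7.000 Y26.124
G1 X0.000 Y14.000
G1 X7.000 Y1.876
G1 X21.000 Y1.876
G1 X28.000 Y14.000
; layer 4
G0 Z12.000
G0 X28.000 Y14.000
G1 X21.000 Y26.124
G1 X7.000 Y26.124
G1 X0.000 Y14.000
G1 X7.000 Y1.876
G1 X21.000 Y1.876
G1 X28.000 Y14.000
; layer 5
G0 Z15.000
G0 X28.000 Y14.000
G1 X21.000 Y26.124
G1 X7.000 Y26.124
G1 X0.000 Y14.000
G1 X7.000 Y1.876
G1 X21.000 Y1.876
G1 X28.000 Y14.000
; layer 6
G0 Z18.000
G0 X28.000 Y14.000
G1 X21.000 Y26.124
G1 X7.000 Y26.124
G1 X0.000 Y14.000
G1 X7.000 Y1.876
G1 X21.000 Y1.876
G1 X28.000 Y14.000
M2 ; end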